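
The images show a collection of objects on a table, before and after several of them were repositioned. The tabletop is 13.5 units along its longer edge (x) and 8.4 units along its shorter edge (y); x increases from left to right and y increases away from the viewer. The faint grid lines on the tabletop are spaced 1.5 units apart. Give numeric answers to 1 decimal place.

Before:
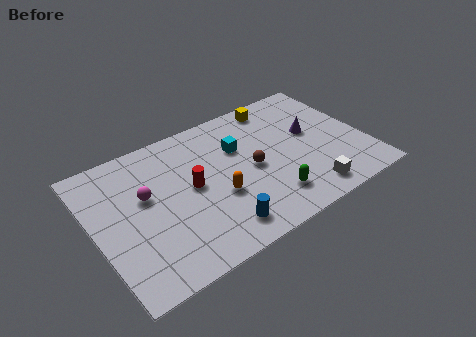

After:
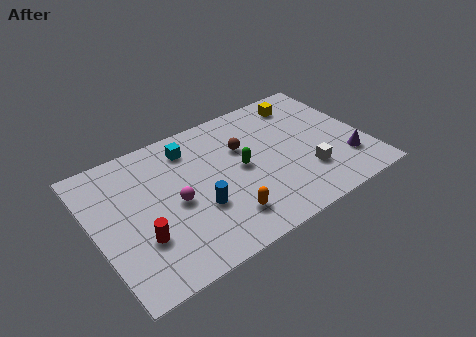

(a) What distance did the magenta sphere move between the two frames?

1.7

The magenta sphere moved from about (2.6, 5.0) to (3.9, 3.9), a distance of √(1.3² + 1.1²) ≈ 1.7.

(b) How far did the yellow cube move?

1.4

The yellow cube moved from about (9.7, 7.4) to (11.0, 7.0), a distance of √(1.3² + 0.4²) ≈ 1.4.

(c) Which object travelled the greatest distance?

the red cylinder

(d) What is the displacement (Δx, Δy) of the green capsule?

(-1.0, 2.5)

The green capsule started near (8.3, 1.8) and ended near (7.3, 4.3).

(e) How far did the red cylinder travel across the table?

3.3

The red cylinder was near (4.8, 4.4) before and (2.0, 2.7) after, so it travelled √(2.8² + 1.7²) ≈ 3.3 units.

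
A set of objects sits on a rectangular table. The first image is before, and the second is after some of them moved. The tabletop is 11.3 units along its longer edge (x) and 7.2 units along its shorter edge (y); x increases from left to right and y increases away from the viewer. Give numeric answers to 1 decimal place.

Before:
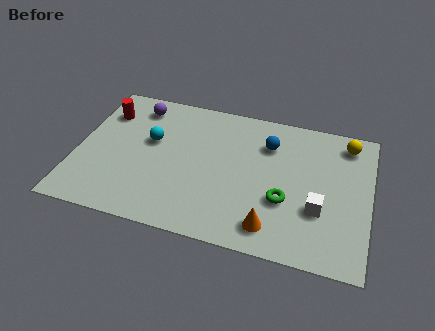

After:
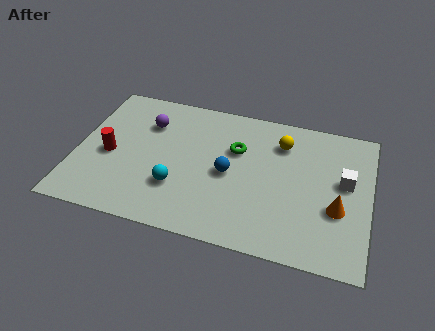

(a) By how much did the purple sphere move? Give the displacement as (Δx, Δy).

(0.5, -0.8)

The purple sphere was at about (2.1, 6.0) and moved to about (2.6, 5.2).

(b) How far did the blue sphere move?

2.4

The blue sphere moved from about (7.3, 5.3) to (5.9, 3.4), a distance of √(1.4² + 1.9²) ≈ 2.4.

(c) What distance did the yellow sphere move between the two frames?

2.6

The yellow sphere was near (10.3, 6.1) before and (7.8, 5.5) after, so it travelled √(2.5² + 0.6²) ≈ 2.6 units.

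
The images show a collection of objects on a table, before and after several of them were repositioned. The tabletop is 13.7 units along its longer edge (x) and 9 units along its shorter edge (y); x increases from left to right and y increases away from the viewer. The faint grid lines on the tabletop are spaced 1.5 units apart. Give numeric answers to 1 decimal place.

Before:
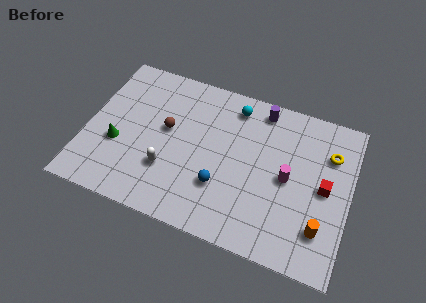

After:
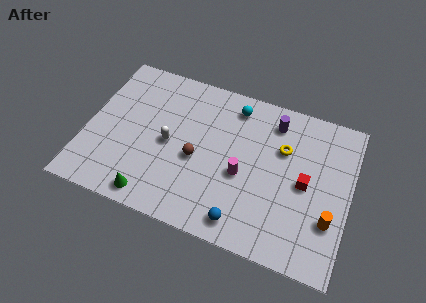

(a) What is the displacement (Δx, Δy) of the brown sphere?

(1.7, -1.2)

The brown sphere started near (4.1, 5.1) and ended near (5.8, 3.9).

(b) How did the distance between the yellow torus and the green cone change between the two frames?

-3.2

The distance was about 11.2 in the first image and 8.0 in the second, so they moved 3.2 units closer together.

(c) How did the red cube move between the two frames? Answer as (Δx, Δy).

(-1.0, -0.1)

From the two frames, the red cube sits at roughly (12.4, 4.5) before and (11.4, 4.4) after.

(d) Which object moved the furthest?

the green cone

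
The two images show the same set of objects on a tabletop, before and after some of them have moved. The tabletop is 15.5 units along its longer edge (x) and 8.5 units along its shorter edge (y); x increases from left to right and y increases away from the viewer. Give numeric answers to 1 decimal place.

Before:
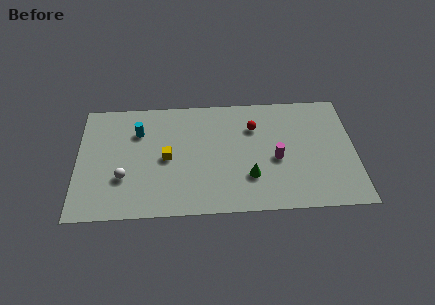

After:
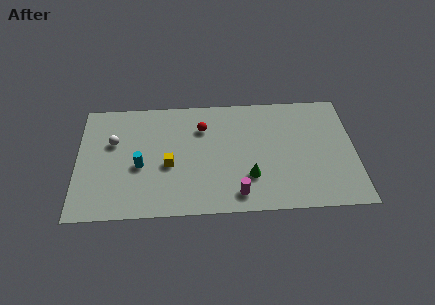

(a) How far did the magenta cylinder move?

3.3

The magenta cylinder moved from about (11.1, 3.7) to (8.9, 1.3), a distance of √(2.2² + 2.4²) ≈ 3.3.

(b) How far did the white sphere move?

2.7

The white sphere moved from about (2.6, 2.8) to (2.0, 5.4), a distance of √(0.6² + 2.6²) ≈ 2.7.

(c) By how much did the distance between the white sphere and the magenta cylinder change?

-0.5

Before: roughly 8.5 units apart; after: 8.0. That's 0.5 units closer together.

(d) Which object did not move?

the green cone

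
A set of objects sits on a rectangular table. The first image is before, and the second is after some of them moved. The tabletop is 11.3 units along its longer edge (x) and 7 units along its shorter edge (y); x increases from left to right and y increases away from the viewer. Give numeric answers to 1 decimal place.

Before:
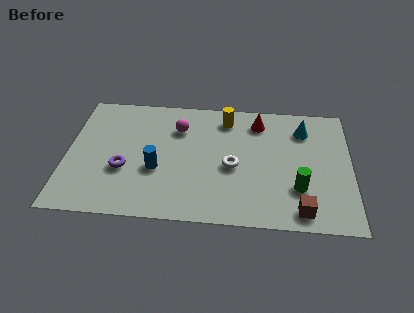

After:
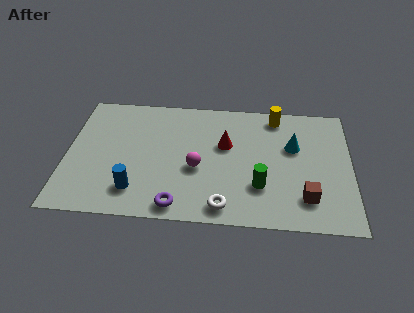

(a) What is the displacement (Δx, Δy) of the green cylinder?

(-1.5, 0.0)

From the two frames, the green cylinder sits at roughly (9.2, 2.1) before and (7.7, 2.1) after.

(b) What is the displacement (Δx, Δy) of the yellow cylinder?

(2.0, 0.3)

The yellow cylinder started near (6.3, 5.8) and ended near (8.3, 6.1).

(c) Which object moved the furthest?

the purple torus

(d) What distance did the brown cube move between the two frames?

0.7

The brown cube was near (9.3, 0.9) before and (9.5, 1.6) after, so it travelled √(0.2² + 0.7²) ≈ 0.7 units.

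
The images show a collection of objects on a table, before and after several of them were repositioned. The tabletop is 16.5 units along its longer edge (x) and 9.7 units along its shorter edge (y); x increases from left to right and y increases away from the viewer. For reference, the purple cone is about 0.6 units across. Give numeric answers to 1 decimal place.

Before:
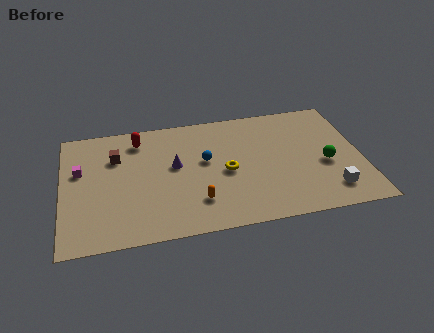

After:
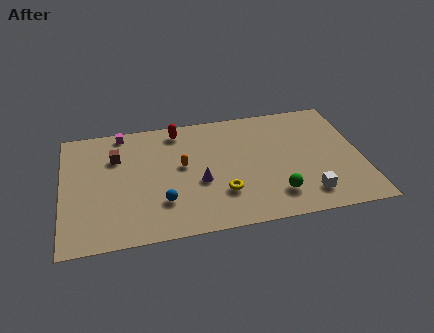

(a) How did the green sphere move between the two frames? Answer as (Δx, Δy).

(-2.9, -2.0)

From the two frames, the green sphere sits at roughly (14.5, 4.1) before and (11.6, 2.1) after.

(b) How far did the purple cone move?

2.1

The purple cone was near (6.2, 5.5) before and (7.5, 3.9) after, so it travelled √(1.3² + 1.6²) ≈ 2.1 units.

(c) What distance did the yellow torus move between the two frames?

1.7

The yellow torus moved from about (9.0, 4.5) to (8.7, 2.8), a distance of √(0.3² + 1.7²) ≈ 1.7.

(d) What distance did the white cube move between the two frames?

1.3

From (14.6, 1.9) to (13.3, 1.8), the white cube covered √(1.3² + 0.1²) ≈ 1.3 units.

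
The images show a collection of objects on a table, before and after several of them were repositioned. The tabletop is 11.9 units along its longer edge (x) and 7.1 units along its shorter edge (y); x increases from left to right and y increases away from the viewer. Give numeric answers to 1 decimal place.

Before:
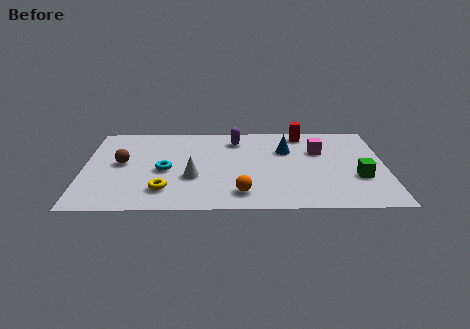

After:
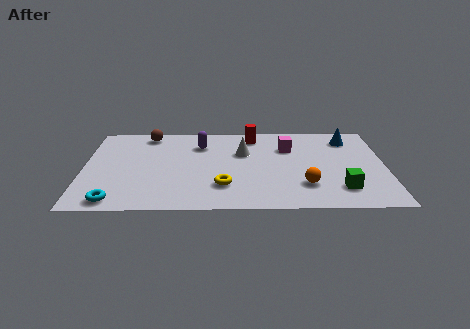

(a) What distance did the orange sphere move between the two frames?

2.6

The orange sphere was near (6.2, 1.3) before and (8.7, 1.9) after, so it travelled √(2.5² + 0.6²) ≈ 2.6 units.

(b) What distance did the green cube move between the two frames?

1.1

The green cube moved from about (10.8, 2.5) to (10.1, 1.6), a distance of √(0.7² + 0.9²) ≈ 1.1.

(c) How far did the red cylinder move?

2.0

The red cylinder was near (8.7, 6.2) before and (6.7, 6.0) after, so it travelled √(2.0² + 0.2²) ≈ 2.0 units.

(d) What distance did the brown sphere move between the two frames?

2.6

From (1.5, 3.8) to (2.5, 6.2), the brown sphere covered √(1.0² + 2.4²) ≈ 2.6 units.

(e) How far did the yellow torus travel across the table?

2.3

The yellow torus moved from about (3.2, 1.6) to (5.5, 1.9), a distance of √(2.3² + 0.3²) ≈ 2.3.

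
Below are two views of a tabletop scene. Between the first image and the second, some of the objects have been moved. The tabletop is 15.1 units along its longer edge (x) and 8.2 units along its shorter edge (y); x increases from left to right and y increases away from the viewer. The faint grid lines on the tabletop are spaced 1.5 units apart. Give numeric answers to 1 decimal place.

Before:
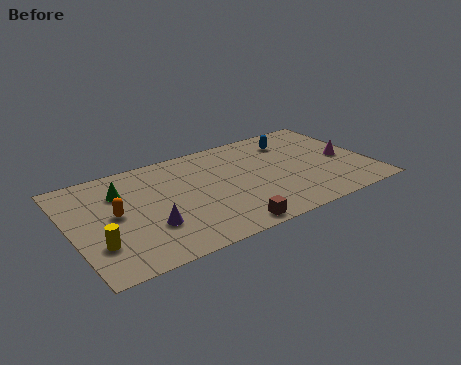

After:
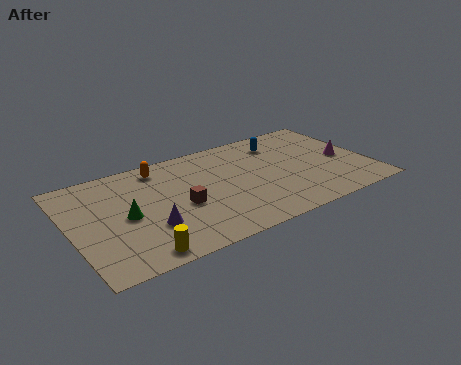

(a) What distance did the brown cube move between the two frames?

3.3

From (7.3, 0.8) to (5.4, 3.5), the brown cube covered √(1.9² + 2.7²) ≈ 3.3 units.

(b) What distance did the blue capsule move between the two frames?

0.6

The blue capsule moved from about (11.6, 6.4) to (11.0, 6.5), a distance of √(0.6² + 0.1²) ≈ 0.6.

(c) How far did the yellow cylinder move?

2.3

The yellow cylinder moved from about (1.1, 2.4) to (2.9, 0.9), a distance of √(1.8² + 1.5²) ≈ 2.3.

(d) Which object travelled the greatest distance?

the orange capsule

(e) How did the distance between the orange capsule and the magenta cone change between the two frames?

-2.1

They were about 11.7 units apart before and 9.6 after — 2.1 units closer together.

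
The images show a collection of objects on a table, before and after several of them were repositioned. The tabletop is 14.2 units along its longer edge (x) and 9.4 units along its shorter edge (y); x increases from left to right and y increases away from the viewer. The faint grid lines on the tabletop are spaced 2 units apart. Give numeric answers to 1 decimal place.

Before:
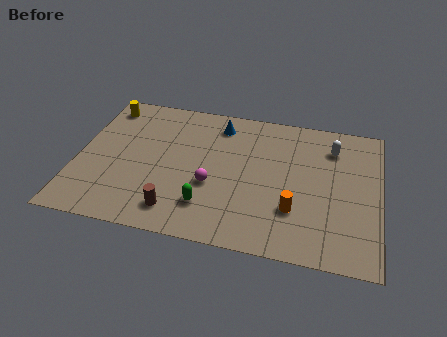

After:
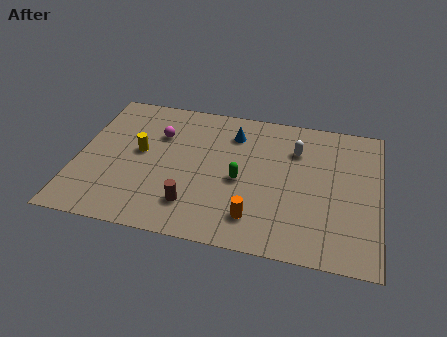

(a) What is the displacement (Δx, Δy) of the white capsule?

(-1.7, -0.5)

From the two frames, the white capsule sits at roughly (11.9, 7.3) before and (10.2, 6.8) after.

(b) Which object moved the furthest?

the magenta sphere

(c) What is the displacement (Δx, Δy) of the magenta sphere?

(-2.7, 2.9)

From the two frames, the magenta sphere sits at roughly (6.4, 3.6) before and (3.7, 6.5) after.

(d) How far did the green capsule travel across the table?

2.4

The green capsule moved from about (6.3, 2.2) to (7.7, 4.2), a distance of √(1.4² + 2.0²) ≈ 2.4.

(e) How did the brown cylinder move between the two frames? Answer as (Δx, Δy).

(0.7, 0.5)

The brown cylinder started near (4.9, 1.6) and ended near (5.6, 2.1).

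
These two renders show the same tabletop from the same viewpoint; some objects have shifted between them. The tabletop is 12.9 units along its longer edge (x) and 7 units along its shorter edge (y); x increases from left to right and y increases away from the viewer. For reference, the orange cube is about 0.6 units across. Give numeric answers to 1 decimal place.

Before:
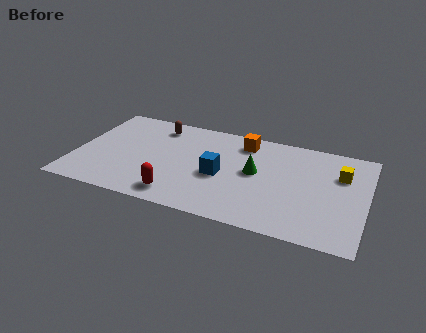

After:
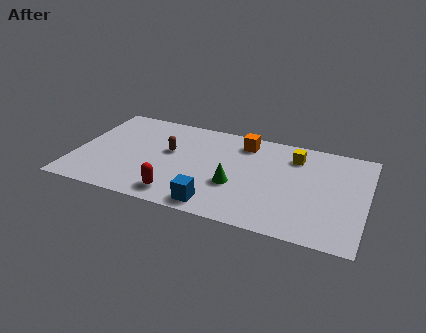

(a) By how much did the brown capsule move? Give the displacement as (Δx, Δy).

(0.7, -1.7)

From the two frames, the brown capsule sits at roughly (3.4, 5.8) before and (4.1, 4.1) after.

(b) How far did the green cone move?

1.4

From (8.0, 3.8) to (7.2, 2.6), the green cone covered √(0.8² + 1.2²) ≈ 1.4 units.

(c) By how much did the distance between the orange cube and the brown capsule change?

-0.3

Before: roughly 3.9 units apart; after: 3.6. That's 0.3 units closer together.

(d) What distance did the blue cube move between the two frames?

2.2

The blue cube moved from about (6.5, 3.1) to (6.5, 0.9), a distance of √(0.0² + 2.2²) ≈ 2.2.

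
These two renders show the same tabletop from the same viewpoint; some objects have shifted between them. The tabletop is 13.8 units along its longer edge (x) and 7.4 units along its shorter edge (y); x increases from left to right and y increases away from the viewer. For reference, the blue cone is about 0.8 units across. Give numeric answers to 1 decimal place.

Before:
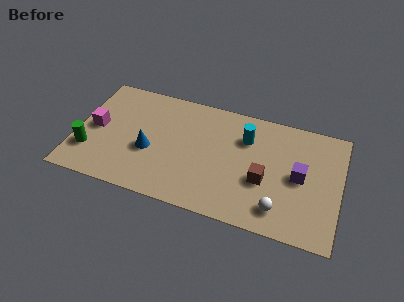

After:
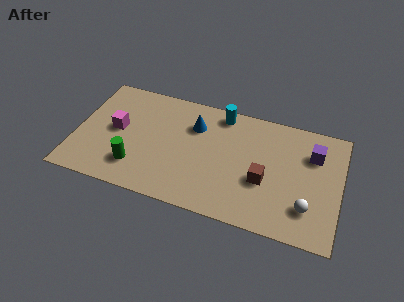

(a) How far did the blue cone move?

3.2

The blue cone moved from about (3.9, 3.0) to (6.1, 5.3), a distance of √(2.2² + 2.3²) ≈ 3.2.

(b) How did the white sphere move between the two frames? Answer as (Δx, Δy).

(1.4, 0.5)

The white sphere was at about (10.8, 1.4) and moved to about (12.2, 1.9).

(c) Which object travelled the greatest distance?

the blue cone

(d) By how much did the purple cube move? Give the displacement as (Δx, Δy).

(0.6, 1.6)

The purple cube was at about (11.7, 3.7) and moved to about (12.3, 5.3).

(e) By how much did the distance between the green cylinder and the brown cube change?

-2.4

The distance was about 9.1 in the first image and 6.7 in the second, so they moved 2.4 units closer together.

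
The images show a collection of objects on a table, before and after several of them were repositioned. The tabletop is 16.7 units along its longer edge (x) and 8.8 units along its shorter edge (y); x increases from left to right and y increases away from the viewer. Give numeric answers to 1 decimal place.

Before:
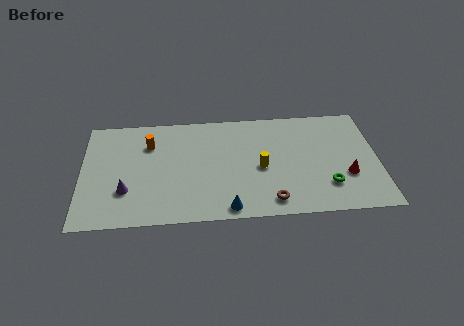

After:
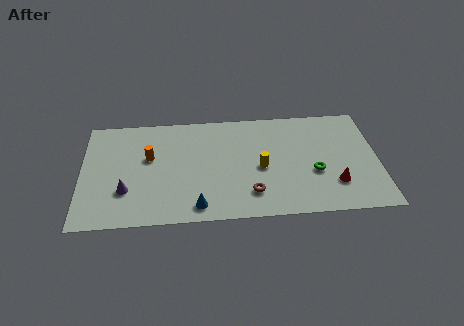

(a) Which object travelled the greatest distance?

the blue cone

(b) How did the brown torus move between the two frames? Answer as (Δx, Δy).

(-1.1, 0.7)

The brown torus was at about (10.6, 1.3) and moved to about (9.5, 2.0).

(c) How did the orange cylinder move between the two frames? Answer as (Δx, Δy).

(0.0, -1.1)

From the two frames, the orange cylinder sits at roughly (3.8, 6.4) before and (3.8, 5.3) after.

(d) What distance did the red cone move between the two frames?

0.9

The red cone moved from about (14.9, 3.0) to (14.2, 2.4), a distance of √(0.7² + 0.6²) ≈ 0.9.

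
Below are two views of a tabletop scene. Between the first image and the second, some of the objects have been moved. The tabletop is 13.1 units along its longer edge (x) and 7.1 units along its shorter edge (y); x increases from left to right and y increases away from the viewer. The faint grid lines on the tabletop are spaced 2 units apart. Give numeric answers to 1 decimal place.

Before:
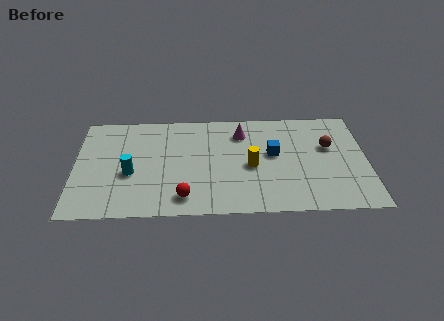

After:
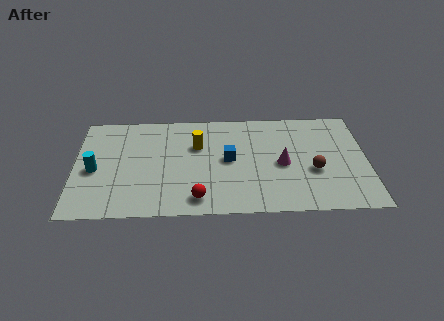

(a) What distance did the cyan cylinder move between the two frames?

1.6

The cyan cylinder was near (2.5, 2.9) before and (0.9, 3.2) after, so it travelled √(1.6² + 0.3²) ≈ 1.6 units.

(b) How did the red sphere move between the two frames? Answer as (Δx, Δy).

(0.6, -0.1)

The red sphere started near (4.9, 1.2) and ended near (5.5, 1.1).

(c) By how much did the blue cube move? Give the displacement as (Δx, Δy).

(-2.0, -0.3)

From the two frames, the blue cube sits at roughly (8.9, 4.0) before and (6.9, 3.7) after.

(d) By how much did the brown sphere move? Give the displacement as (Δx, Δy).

(-0.7, -1.6)

The brown sphere started near (11.4, 4.4) and ended near (10.7, 2.8).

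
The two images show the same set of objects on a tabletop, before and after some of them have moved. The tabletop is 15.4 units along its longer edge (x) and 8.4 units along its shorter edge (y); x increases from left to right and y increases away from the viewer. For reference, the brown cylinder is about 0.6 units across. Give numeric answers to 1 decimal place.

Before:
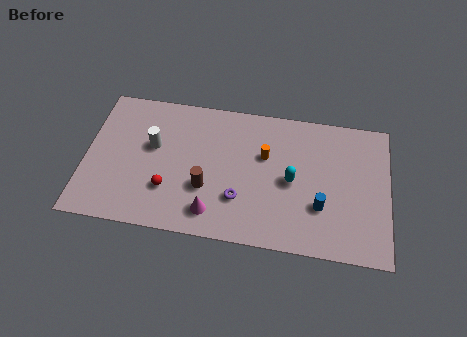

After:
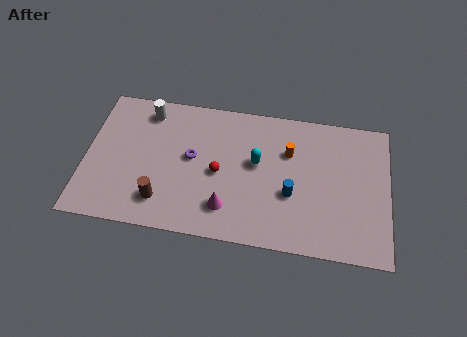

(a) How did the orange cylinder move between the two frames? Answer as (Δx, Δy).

(1.2, 0.4)

From the two frames, the orange cylinder sits at roughly (9.1, 5.3) before and (10.3, 5.7) after.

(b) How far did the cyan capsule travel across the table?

2.0

The cyan capsule moved from about (10.5, 4.0) to (8.7, 4.8), a distance of √(1.8² + 0.8²) ≈ 2.0.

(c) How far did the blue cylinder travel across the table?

1.6

The blue cylinder was near (12.0, 2.7) before and (10.5, 3.2) after, so it travelled √(1.5² + 0.5²) ≈ 1.6 units.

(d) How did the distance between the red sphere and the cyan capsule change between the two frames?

-4.3

They were about 6.4 units apart before and 2.1 after — 4.3 units closer together.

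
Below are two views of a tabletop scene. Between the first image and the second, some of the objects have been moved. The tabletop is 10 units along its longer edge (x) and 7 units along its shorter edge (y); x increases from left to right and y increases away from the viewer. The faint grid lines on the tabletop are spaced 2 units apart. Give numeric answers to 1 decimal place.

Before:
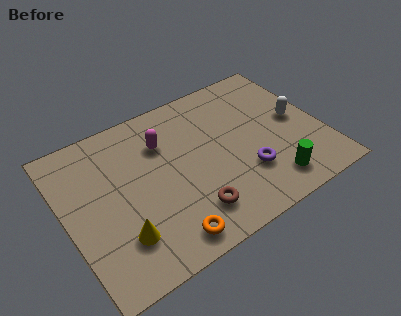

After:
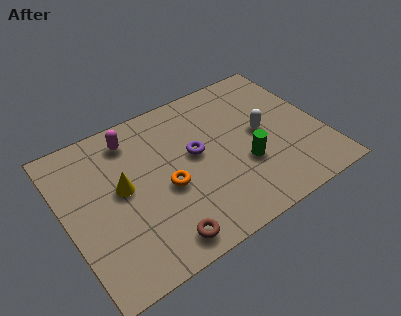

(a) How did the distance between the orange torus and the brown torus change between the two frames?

+0.9

The distance was about 1.3 in the first image and 2.2 in the second, so they moved 0.9 units further apart.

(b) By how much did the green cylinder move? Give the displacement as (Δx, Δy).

(-0.8, 1.3)

The green cylinder was at about (7.6, 1.2) and moved to about (6.8, 2.5).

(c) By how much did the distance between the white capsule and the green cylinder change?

-1.4

They were about 2.8 units apart before and 1.4 after — 1.4 units closer together.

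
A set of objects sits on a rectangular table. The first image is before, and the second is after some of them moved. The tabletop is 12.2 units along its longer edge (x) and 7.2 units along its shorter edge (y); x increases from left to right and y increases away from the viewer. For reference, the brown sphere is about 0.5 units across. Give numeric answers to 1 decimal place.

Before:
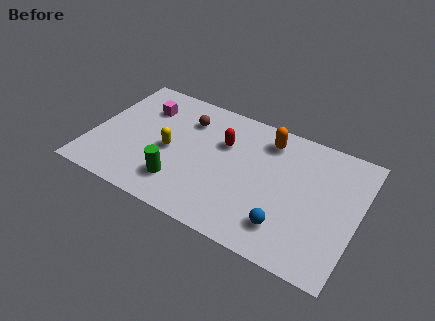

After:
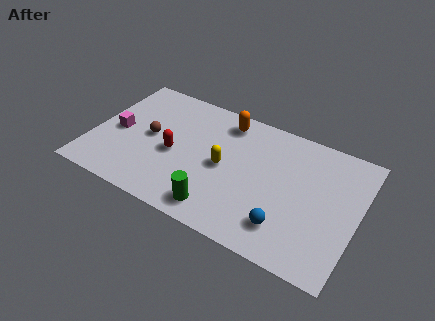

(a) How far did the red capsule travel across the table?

2.6

From (5.9, 4.8) to (3.8, 3.2), the red capsule covered √(2.1² + 1.6²) ≈ 2.6 units.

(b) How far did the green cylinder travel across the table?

2.0

From (4.3, 1.7) to (6.2, 1.1), the green cylinder covered √(1.9² + 0.6²) ≈ 2.0 units.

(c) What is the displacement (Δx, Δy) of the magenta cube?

(-1.0, -1.9)

The magenta cube started near (2.1, 5.3) and ended near (1.1, 3.4).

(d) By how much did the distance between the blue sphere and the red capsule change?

+1.0

They were about 4.6 units apart before and 5.6 after — 1.0 units further apart.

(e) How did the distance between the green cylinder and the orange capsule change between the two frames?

-0.5

They were about 5.5 units apart before and 5.0 after — 0.5 units closer together.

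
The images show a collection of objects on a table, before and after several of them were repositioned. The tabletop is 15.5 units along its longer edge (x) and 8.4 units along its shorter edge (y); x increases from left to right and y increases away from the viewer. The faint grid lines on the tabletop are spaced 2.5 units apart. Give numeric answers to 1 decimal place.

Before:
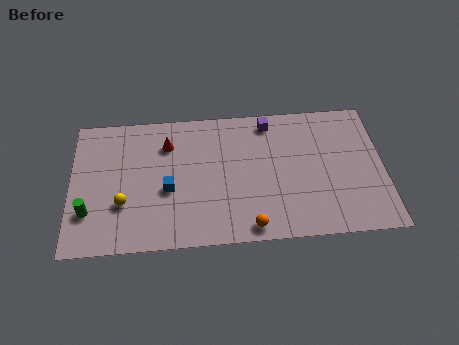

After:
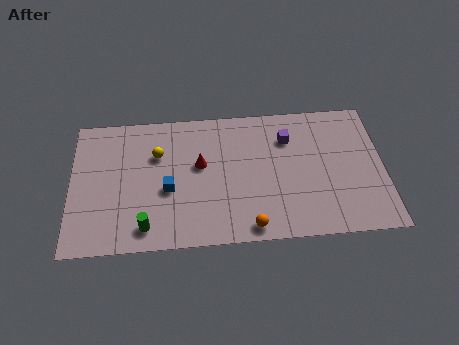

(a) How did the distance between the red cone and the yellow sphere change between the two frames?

-1.9

They were about 4.1 units apart before and 2.2 after — 1.9 units closer together.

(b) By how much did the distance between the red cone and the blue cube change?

-0.7

They were about 2.8 units apart before and 2.1 after — 0.7 units closer together.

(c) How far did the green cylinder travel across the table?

3.0

The green cylinder moved from about (0.9, 2.4) to (3.7, 1.3), a distance of √(2.8² + 1.1²) ≈ 3.0.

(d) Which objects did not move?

the blue cube and the orange sphere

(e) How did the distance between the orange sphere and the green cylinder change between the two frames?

-2.9

Before: roughly 8.0 units apart; after: 5.1. That's 2.9 units closer together.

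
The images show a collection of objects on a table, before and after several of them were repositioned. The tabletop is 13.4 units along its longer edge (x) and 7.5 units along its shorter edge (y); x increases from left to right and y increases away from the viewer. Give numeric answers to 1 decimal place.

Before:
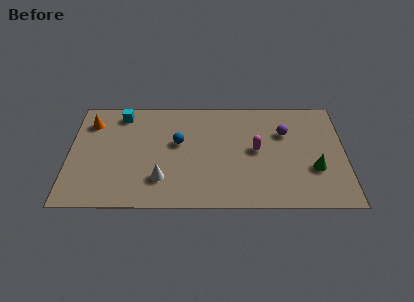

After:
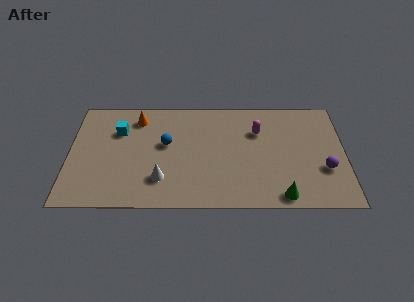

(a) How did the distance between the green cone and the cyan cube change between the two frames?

-1.1

Before: roughly 10.1 units apart; after: 9.0. That's 1.1 units closer together.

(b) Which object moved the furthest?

the purple sphere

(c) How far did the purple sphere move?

3.1

From (10.5, 5.1) to (12.4, 2.6), the purple sphere covered √(1.9² + 2.5²) ≈ 3.1 units.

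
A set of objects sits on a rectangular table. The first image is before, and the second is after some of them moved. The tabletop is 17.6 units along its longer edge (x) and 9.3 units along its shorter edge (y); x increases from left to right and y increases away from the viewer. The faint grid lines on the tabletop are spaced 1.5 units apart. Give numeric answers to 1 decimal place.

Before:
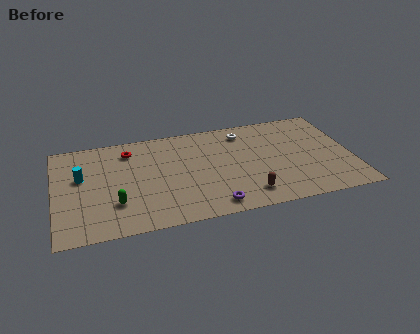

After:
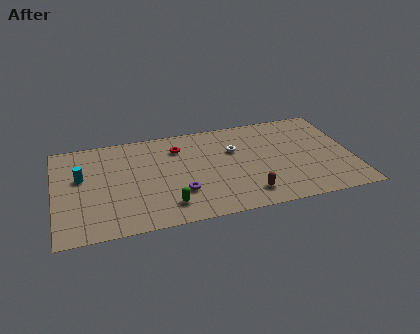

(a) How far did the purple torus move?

2.4

From (9.1, 1.2) to (7.3, 2.8), the purple torus covered √(1.8² + 1.6²) ≈ 2.4 units.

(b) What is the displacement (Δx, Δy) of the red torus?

(2.9, -0.4)

From the two frames, the red torus sits at roughly (4.5, 7.5) before and (7.4, 7.1) after.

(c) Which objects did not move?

the cyan cylinder and the brown capsule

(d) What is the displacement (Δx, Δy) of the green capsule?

(3.0, -0.9)

The green capsule started near (3.5, 2.7) and ended near (6.5, 1.8).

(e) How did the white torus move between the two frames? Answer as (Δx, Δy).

(-0.7, -1.6)

The white torus started near (11.4, 7.7) and ended near (10.7, 6.1).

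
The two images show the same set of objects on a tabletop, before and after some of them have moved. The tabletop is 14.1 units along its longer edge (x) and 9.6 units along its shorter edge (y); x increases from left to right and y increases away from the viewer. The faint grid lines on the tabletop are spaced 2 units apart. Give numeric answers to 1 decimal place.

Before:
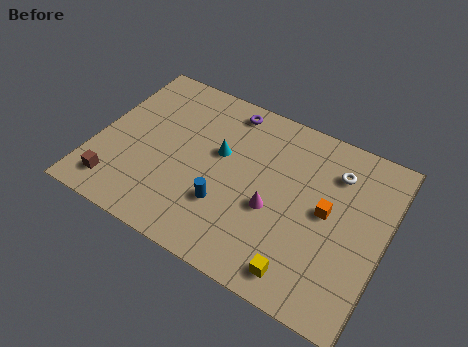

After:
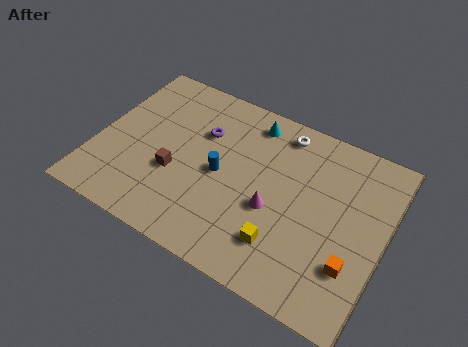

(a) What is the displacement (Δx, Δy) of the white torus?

(-2.8, 1.0)

From the two frames, the white torus sits at roughly (11.4, 7.3) before and (8.6, 8.3) after.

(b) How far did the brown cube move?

3.3

From (1.4, 1.6) to (4.0, 3.6), the brown cube covered √(2.6² + 2.0²) ≈ 3.3 units.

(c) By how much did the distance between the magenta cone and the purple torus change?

-0.7

Before: roughly 5.4 units apart; after: 4.7. That's 0.7 units closer together.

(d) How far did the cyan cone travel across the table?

2.8

The cyan cone moved from about (5.9, 5.7) to (7.1, 8.2), a distance of √(1.2² + 2.5²) ≈ 2.8.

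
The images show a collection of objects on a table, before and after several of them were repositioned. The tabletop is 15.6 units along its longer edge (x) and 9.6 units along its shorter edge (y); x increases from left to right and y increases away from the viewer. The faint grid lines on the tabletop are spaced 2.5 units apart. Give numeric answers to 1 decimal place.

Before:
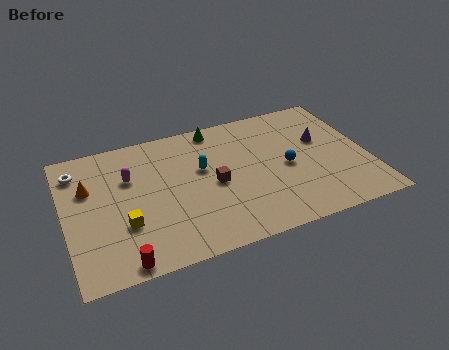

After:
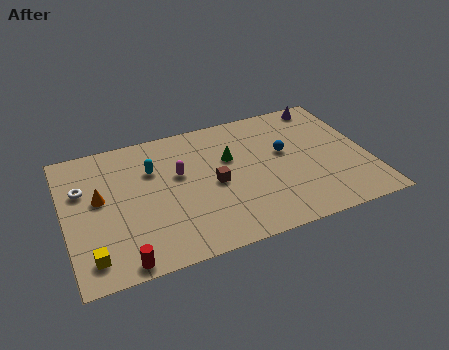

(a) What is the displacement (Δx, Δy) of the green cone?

(0.5, -2.5)

The green cone started near (8.1, 8.6) and ended near (8.6, 6.1).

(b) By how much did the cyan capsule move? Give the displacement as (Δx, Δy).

(-2.5, 0.8)

From the two frames, the cyan capsule sits at roughly (7.1, 5.8) before and (4.6, 6.6) after.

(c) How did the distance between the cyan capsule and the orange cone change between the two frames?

-2.8

Before: roughly 5.8 units apart; after: 3.0. That's 2.8 units closer together.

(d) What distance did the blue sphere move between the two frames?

1.1

The blue sphere was near (11.4, 4.5) before and (11.4, 5.6) after, so it travelled √(0.0² + 1.1²) ≈ 1.1 units.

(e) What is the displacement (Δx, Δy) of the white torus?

(0.2, -1.4)

The white torus started near (0.8, 7.7) and ended near (1.0, 6.3).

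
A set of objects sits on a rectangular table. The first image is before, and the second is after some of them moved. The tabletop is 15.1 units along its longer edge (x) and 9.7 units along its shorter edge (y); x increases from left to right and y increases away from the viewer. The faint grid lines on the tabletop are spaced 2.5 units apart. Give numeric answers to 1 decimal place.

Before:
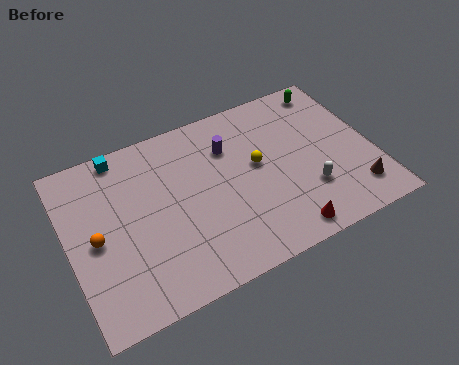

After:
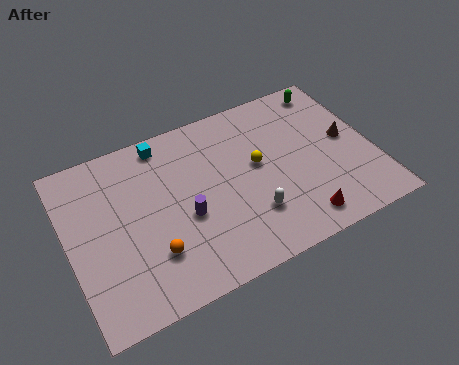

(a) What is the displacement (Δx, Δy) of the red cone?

(0.8, 0.3)

The red cone was at about (10.1, 1.1) and moved to about (10.9, 1.4).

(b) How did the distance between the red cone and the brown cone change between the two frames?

+1.0

They were about 3.8 units apart before and 4.8 after — 1.0 units further apart.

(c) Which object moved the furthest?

the purple cylinder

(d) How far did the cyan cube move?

2.1

The cyan cube was near (3.0, 8.8) before and (5.1, 8.6) after, so it travelled √(2.1² + 0.2²) ≈ 2.1 units.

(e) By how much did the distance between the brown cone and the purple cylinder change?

+0.8

Before: roughly 7.6 units apart; after: 8.4. That's 0.8 units further apart.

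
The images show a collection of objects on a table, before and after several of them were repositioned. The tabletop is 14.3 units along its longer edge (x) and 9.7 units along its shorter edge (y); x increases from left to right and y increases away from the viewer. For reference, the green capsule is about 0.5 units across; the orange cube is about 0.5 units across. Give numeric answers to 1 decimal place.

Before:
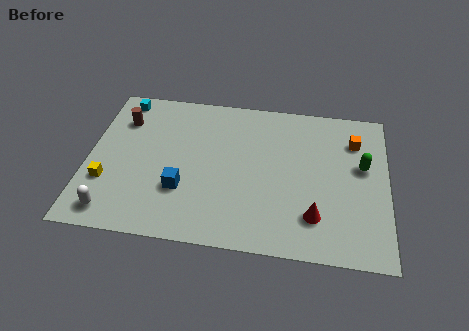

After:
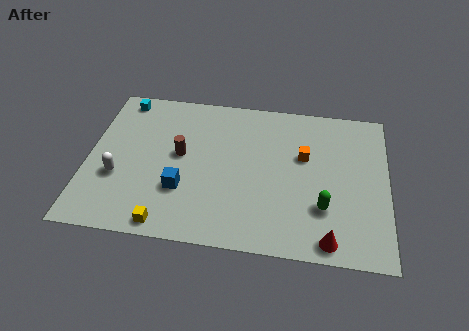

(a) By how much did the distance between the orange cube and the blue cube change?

-2.7

The distance was about 9.1 in the first image and 6.4 in the second, so they moved 2.7 units closer together.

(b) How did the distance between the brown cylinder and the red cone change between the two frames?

-2.2

Before: roughly 10.6 units apart; after: 8.4. That's 2.2 units closer together.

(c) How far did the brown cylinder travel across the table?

3.5

The brown cylinder was near (1.5, 7.2) before and (4.4, 5.3) after, so it travelled √(2.9² + 1.9²) ≈ 3.5 units.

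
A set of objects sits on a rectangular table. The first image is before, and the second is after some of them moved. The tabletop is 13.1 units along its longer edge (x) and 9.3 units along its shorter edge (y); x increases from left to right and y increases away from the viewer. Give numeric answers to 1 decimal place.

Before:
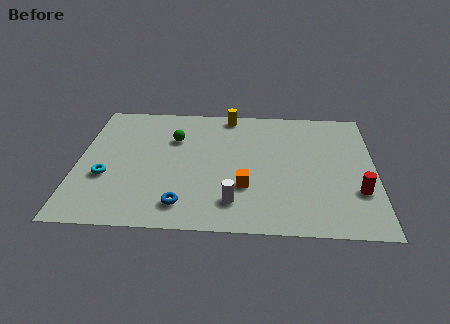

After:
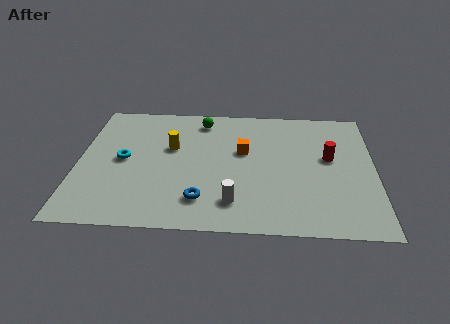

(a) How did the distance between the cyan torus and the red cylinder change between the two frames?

-1.9

The distance was about 11.0 in the first image and 9.1 in the second, so they moved 1.9 units closer together.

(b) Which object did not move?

the white cylinder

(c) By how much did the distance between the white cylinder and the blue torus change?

-0.8

Before: roughly 2.2 units apart; after: 1.4. That's 0.8 units closer together.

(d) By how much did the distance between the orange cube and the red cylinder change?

-1.1

Before: roughly 4.9 units apart; after: 3.8. That's 1.1 units closer together.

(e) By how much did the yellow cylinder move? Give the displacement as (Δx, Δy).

(-2.5, -2.7)

The yellow cylinder started near (6.6, 8.4) and ended near (4.1, 5.7).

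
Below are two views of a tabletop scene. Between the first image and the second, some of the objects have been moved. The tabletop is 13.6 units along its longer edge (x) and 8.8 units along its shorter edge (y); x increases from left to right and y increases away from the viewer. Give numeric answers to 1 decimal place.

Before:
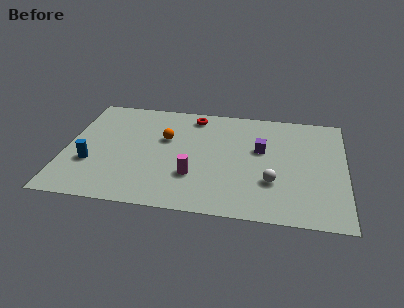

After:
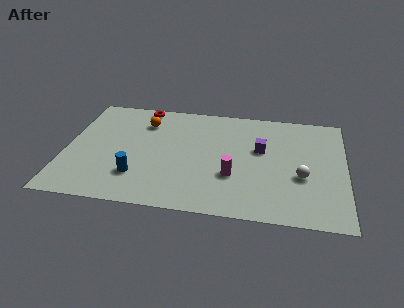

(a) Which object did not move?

the purple cube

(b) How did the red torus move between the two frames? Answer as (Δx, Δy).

(-2.6, 0.4)

The red torus was at about (6.1, 7.6) and moved to about (3.5, 8.0).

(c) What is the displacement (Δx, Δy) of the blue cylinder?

(2.3, -0.7)

The blue cylinder was at about (1.3, 3.0) and moved to about (3.6, 2.3).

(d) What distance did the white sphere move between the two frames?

1.5

From (10.1, 2.8) to (11.5, 3.4), the white sphere covered √(1.4² + 0.6²) ≈ 1.5 units.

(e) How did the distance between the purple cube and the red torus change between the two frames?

+2.5

The distance was about 4.1 in the first image and 6.6 in the second, so they moved 2.5 units further apart.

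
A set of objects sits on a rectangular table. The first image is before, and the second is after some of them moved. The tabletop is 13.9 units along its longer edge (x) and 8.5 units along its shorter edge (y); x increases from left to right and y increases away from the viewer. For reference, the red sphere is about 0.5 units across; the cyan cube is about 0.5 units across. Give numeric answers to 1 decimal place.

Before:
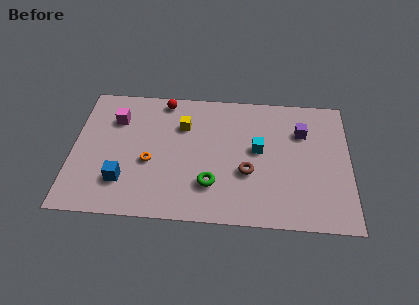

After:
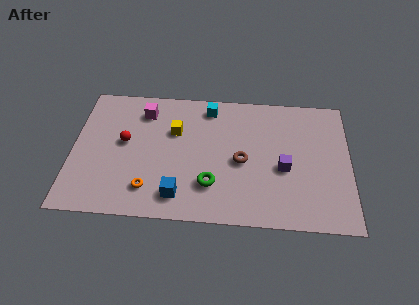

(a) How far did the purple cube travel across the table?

2.6

The purple cube moved from about (11.5, 6.0) to (10.6, 3.6), a distance of √(0.9² + 2.4²) ≈ 2.6.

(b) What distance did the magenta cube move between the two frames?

1.5

The magenta cube moved from about (2.1, 6.2) to (3.5, 6.8), a distance of √(1.4² + 0.6²) ≈ 1.5.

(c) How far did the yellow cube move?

0.6

The yellow cube was near (5.5, 6.0) before and (5.1, 5.6) after, so it travelled √(0.4² + 0.4²) ≈ 0.6 units.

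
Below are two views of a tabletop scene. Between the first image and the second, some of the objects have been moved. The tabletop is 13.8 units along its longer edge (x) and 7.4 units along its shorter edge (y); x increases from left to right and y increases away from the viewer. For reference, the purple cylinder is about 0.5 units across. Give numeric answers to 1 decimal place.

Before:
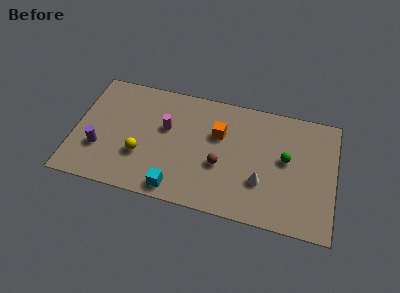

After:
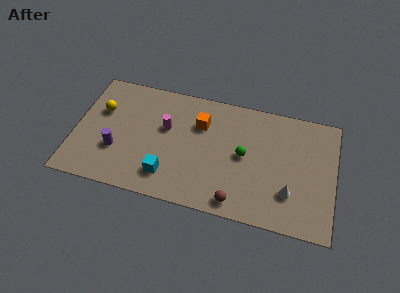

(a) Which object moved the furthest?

the yellow sphere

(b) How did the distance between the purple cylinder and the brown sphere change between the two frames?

+0.3

Before: roughly 6.4 units apart; after: 6.7. That's 0.3 units further apart.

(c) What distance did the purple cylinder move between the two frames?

0.9

The purple cylinder moved from about (1.4, 2.4) to (2.3, 2.5), a distance of √(0.9² + 0.1²) ≈ 0.9.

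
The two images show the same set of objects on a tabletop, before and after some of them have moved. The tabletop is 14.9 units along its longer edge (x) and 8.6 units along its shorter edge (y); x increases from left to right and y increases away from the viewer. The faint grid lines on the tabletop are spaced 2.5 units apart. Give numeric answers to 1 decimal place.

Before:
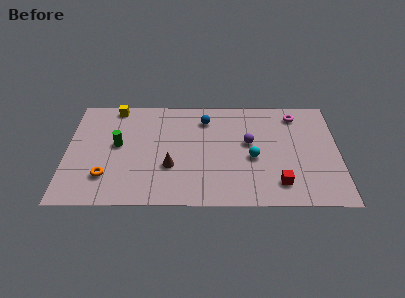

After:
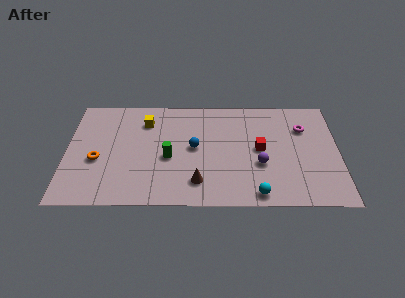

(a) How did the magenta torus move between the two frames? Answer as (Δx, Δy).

(0.4, -1.1)

The magenta torus started near (12.6, 7.2) and ended near (13.0, 6.1).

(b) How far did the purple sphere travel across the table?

1.8

From (10.0, 4.9) to (10.6, 3.2), the purple sphere covered √(0.6² + 1.7²) ≈ 1.8 units.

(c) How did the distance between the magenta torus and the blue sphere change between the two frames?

+1.2

Before: roughly 5.0 units apart; after: 6.2. That's 1.2 units further apart.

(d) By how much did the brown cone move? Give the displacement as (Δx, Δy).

(1.5, -1.2)

The brown cone was at about (5.7, 3.0) and moved to about (7.2, 1.8).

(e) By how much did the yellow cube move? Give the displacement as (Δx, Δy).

(1.7, -1.2)

The yellow cube was at about (2.6, 7.8) and moved to about (4.3, 6.6).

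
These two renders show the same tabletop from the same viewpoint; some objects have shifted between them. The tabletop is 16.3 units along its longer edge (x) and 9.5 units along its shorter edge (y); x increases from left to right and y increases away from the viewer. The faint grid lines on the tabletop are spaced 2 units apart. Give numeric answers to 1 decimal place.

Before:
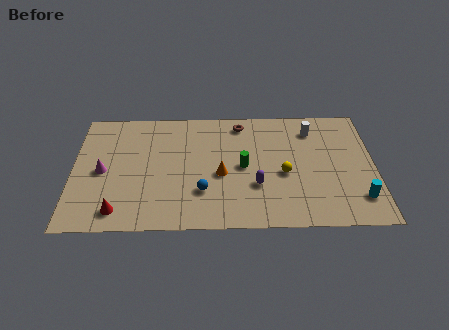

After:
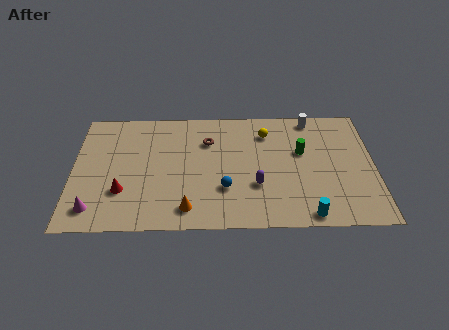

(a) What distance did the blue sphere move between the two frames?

1.2

From (7.0, 2.8) to (8.2, 3.0), the blue sphere covered √(1.2² + 0.2²) ≈ 1.2 units.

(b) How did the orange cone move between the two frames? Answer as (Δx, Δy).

(-1.8, -2.6)

From the two frames, the orange cone sits at roughly (8.0, 4.1) before and (6.2, 1.5) after.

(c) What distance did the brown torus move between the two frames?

2.3

From (9.1, 8.2) to (7.3, 6.8), the brown torus covered √(1.8² + 1.4²) ≈ 2.3 units.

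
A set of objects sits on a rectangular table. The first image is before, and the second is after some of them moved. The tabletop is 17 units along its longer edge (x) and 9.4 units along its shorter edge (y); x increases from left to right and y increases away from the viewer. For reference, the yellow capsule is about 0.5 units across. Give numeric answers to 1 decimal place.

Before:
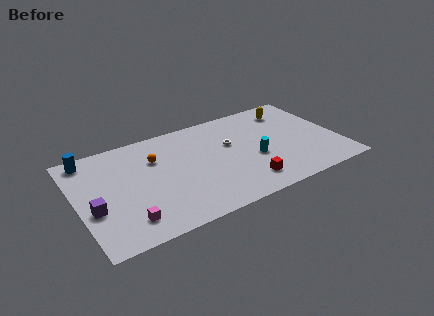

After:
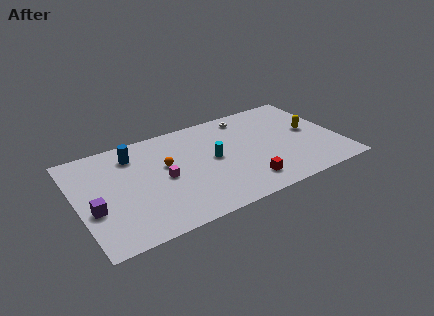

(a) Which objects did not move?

the red cube and the purple cube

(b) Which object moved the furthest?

the magenta cube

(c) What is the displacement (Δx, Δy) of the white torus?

(1.4, 2.3)

From the two frames, the white torus sits at roughly (10.1, 5.8) before and (11.5, 8.1) after.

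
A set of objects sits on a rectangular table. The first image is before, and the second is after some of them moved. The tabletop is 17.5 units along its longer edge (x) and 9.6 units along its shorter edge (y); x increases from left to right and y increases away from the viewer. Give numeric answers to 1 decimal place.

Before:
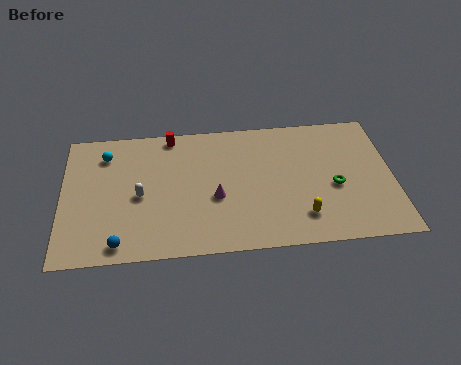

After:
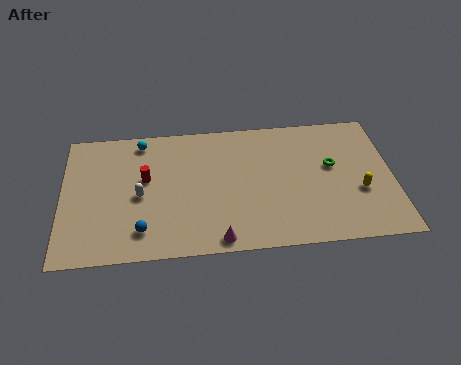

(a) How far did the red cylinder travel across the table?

3.4

The red cylinder moved from about (5.8, 8.7) to (4.4, 5.6), a distance of √(1.4² + 3.1²) ≈ 3.4.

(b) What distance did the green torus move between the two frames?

1.5

From (14.4, 4.1) to (14.3, 5.6), the green torus covered √(0.1² + 1.5²) ≈ 1.5 units.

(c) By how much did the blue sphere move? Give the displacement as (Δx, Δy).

(1.2, 0.8)

The blue sphere started near (3.0, 1.1) and ended near (4.2, 1.9).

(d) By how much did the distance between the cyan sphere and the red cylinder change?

-0.9

Before: roughly 3.7 units apart; after: 2.8. That's 0.9 units closer together.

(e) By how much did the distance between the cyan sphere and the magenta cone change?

+1.6

The distance was about 6.9 in the first image and 8.5 in the second, so they moved 1.6 units further apart.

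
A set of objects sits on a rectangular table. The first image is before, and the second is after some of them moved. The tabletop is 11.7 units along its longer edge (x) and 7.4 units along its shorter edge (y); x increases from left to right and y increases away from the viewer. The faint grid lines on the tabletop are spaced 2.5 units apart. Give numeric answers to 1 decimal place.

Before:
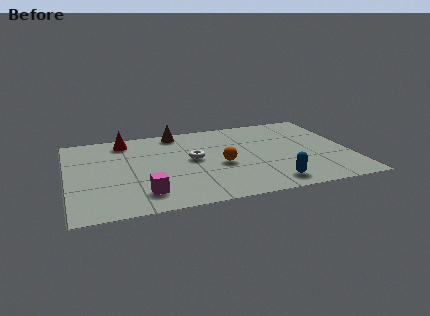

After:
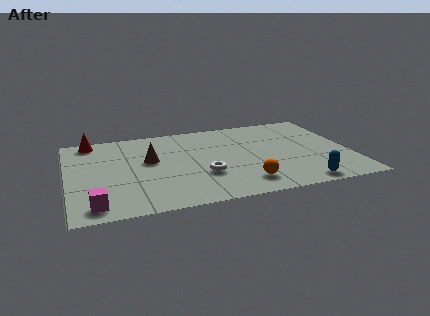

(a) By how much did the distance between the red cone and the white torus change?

+2.5

They were about 3.5 units apart before and 6.0 after — 2.5 units further apart.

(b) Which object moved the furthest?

the brown cone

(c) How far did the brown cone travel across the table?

2.6

From (4.7, 6.6) to (3.4, 4.3), the brown cone covered √(1.3² + 2.3²) ≈ 2.6 units.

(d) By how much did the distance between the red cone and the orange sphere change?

+3.0

They were about 4.9 units apart before and 7.9 after — 3.0 units further apart.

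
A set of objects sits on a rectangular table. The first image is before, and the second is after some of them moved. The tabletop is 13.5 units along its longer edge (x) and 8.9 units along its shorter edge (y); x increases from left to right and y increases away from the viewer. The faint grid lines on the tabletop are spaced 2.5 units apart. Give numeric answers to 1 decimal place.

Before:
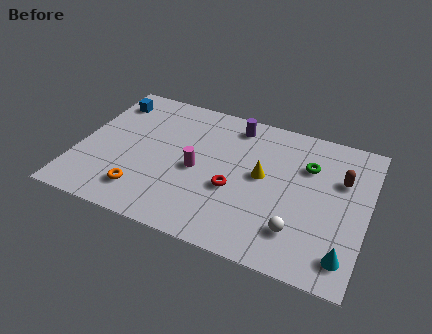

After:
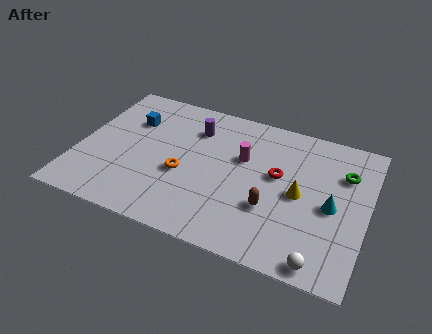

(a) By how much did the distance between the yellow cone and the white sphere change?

+0.4

They were about 3.3 units apart before and 3.7 after — 0.4 units further apart.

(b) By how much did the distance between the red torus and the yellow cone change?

-0.4

They were about 1.8 units apart before and 1.4 after — 0.4 units closer together.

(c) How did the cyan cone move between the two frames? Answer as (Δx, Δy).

(-0.8, 2.6)

The cyan cone was at about (12.7, 1.5) and moved to about (11.9, 4.1).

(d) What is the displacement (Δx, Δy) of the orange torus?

(1.7, 1.8)

The orange torus started near (3.3, 1.8) and ended near (5.0, 3.6).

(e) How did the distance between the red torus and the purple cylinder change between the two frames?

+0.3

Before: roughly 4.1 units apart; after: 4.4. That's 0.3 units further apart.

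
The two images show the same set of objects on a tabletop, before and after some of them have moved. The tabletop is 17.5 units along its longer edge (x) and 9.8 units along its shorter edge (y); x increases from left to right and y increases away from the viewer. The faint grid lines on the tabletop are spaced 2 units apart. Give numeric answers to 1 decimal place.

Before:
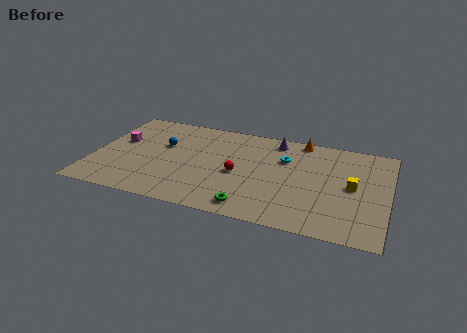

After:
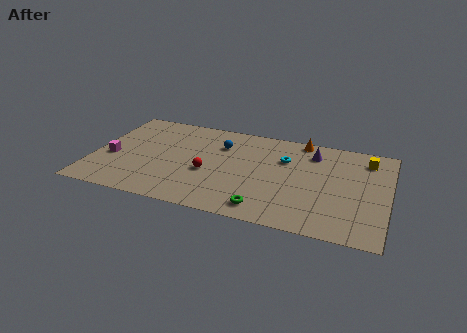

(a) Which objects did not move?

the orange cone and the cyan torus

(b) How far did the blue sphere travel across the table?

3.5

The blue sphere was near (4.0, 6.1) before and (7.4, 7.1) after, so it travelled √(3.4² + 1.0²) ≈ 3.5 units.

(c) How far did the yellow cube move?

3.1

From (15.4, 5.0) to (16.1, 8.0), the yellow cube covered √(0.7² + 3.0²) ≈ 3.1 units.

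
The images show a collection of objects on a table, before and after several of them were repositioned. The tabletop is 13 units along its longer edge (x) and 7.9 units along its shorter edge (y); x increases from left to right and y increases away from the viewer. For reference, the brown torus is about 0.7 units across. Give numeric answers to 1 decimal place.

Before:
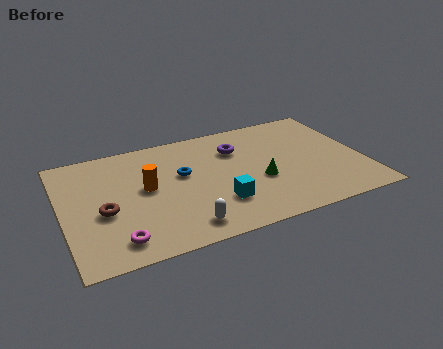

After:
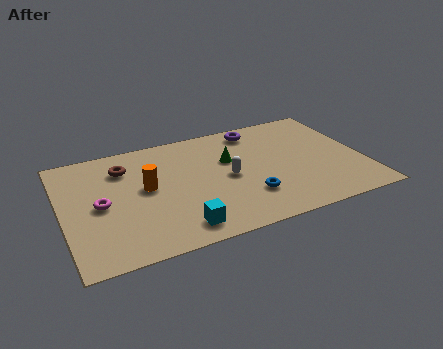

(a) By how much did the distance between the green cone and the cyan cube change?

+2.5

Before: roughly 2.1 units apart; after: 4.6. That's 2.5 units further apart.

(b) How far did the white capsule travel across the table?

3.4

From (4.9, 1.2) to (7.1, 3.8), the white capsule covered √(2.2² + 2.6²) ≈ 3.4 units.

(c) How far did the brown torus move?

2.9

The brown torus was near (1.7, 3.3) before and (2.8, 6.0) after, so it travelled √(1.1² + 2.7²) ≈ 2.9 units.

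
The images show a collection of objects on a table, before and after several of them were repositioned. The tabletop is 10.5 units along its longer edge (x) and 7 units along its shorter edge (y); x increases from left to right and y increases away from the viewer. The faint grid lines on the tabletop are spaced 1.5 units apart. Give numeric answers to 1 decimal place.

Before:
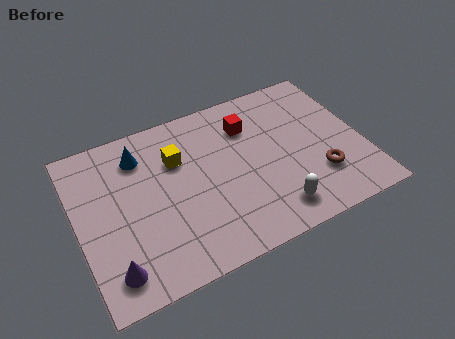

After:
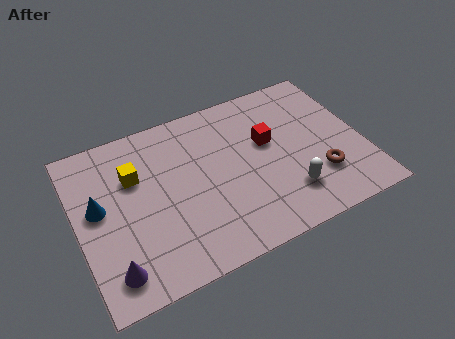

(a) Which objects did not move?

the brown torus and the purple cone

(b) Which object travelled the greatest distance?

the blue cone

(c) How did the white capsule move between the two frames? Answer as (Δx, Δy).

(0.6, 0.5)

From the two frames, the white capsule sits at roughly (6.9, 1.2) before and (7.5, 1.7) after.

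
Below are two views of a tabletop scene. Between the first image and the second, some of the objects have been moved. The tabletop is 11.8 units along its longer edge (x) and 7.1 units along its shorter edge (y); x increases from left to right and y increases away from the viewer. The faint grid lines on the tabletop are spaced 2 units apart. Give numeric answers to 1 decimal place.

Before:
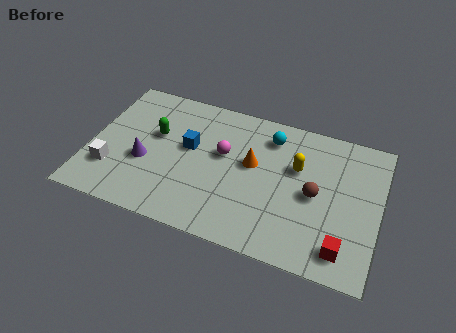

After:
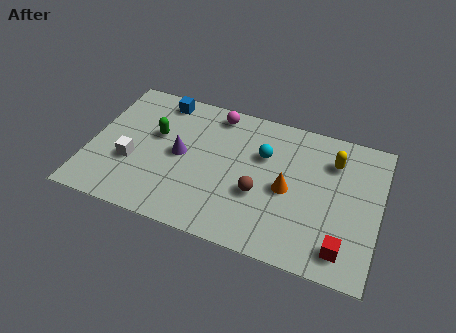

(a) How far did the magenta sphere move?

2.1

From (5.4, 4.2) to (4.9, 6.2), the magenta sphere covered √(0.5² + 2.0²) ≈ 2.1 units.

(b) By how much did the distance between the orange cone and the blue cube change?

+3.6

Before: roughly 2.6 units apart; after: 6.2. That's 3.6 units further apart.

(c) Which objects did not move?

the green capsule and the red cube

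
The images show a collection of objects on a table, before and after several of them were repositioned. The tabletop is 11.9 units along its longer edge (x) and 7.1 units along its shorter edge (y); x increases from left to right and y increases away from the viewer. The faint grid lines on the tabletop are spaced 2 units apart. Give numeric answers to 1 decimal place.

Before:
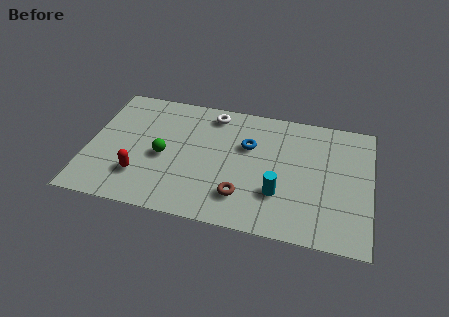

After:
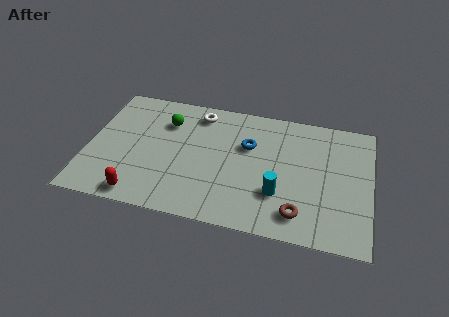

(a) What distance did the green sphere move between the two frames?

2.0

The green sphere was near (3.2, 3.2) before and (3.2, 5.2) after, so it travelled √(0.0² + 2.0²) ≈ 2.0 units.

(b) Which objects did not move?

the blue torus and the cyan cylinder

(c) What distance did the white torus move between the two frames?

0.6

The white torus was near (5.1, 6.1) before and (4.5, 6.0) after, so it travelled √(0.6² + 0.1²) ≈ 0.6 units.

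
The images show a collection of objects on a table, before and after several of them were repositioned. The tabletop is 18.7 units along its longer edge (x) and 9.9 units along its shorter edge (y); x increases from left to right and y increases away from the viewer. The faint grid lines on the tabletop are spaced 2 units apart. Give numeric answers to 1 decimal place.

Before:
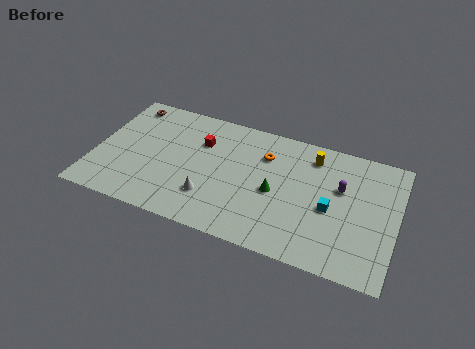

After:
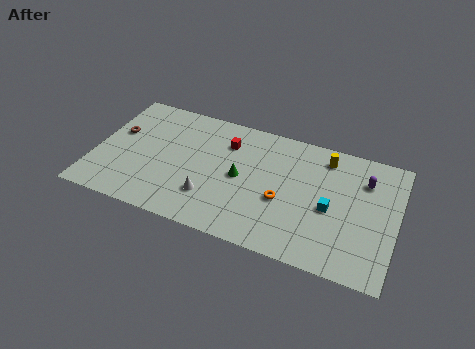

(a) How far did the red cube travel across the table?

1.7

The red cube was near (6.4, 6.9) before and (8.0, 7.4) after, so it travelled √(1.6² + 0.5²) ≈ 1.7 units.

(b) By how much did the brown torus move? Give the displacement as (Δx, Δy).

(-0.3, -2.6)

From the two frames, the brown torus sits at roughly (1.5, 8.6) before and (1.2, 6.0) after.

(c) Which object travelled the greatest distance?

the orange torus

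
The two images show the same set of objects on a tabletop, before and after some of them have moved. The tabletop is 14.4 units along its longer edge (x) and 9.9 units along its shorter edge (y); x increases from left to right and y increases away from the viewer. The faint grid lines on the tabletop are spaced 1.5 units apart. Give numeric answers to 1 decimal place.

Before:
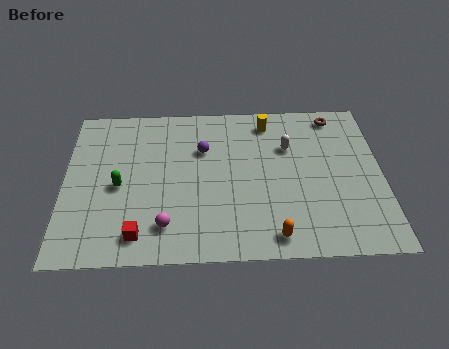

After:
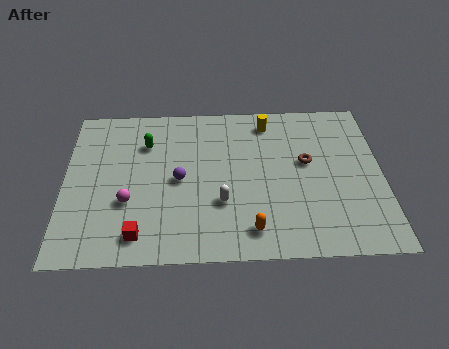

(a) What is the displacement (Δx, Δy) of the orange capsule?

(-1.0, 0.4)

The orange capsule was at about (9.4, 1.2) and moved to about (8.4, 1.6).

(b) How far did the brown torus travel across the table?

3.3

The brown torus moved from about (12.4, 8.7) to (11.0, 5.7), a distance of √(1.4² + 3.0²) ≈ 3.3.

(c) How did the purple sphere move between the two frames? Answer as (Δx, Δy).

(-1.1, -1.9)

From the two frames, the purple sphere sits at roughly (6.3, 6.7) before and (5.2, 4.8) after.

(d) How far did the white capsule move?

4.6

The white capsule moved from about (10.2, 6.7) to (7.1, 3.3), a distance of √(3.1² + 3.4²) ≈ 4.6.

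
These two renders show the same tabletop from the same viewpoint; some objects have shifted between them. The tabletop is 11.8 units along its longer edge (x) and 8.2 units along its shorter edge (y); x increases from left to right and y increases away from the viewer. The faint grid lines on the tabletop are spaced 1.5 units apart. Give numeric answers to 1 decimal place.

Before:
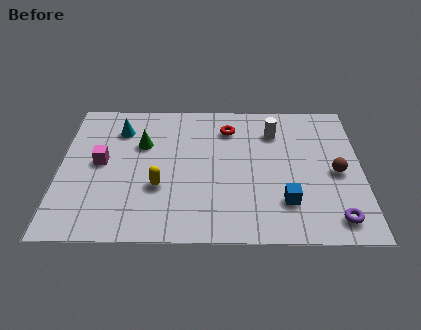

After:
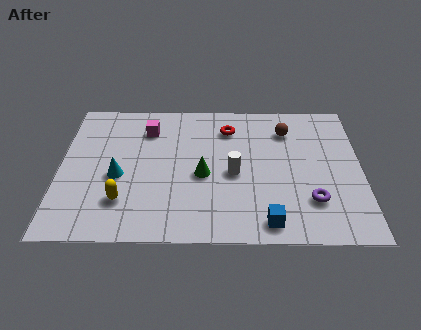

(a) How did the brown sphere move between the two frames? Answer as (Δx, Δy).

(-1.9, 2.5)

The brown sphere started near (10.8, 3.8) and ended near (8.9, 6.3).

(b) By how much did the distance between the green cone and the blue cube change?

-2.9

The distance was about 6.5 in the first image and 3.6 in the second, so they moved 2.9 units closer together.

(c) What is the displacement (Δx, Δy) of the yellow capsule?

(-1.4, -0.8)

The yellow capsule was at about (3.9, 2.9) and moved to about (2.5, 2.1).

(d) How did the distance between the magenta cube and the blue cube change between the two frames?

-0.4

They were about 7.5 units apart before and 7.1 after — 0.4 units closer together.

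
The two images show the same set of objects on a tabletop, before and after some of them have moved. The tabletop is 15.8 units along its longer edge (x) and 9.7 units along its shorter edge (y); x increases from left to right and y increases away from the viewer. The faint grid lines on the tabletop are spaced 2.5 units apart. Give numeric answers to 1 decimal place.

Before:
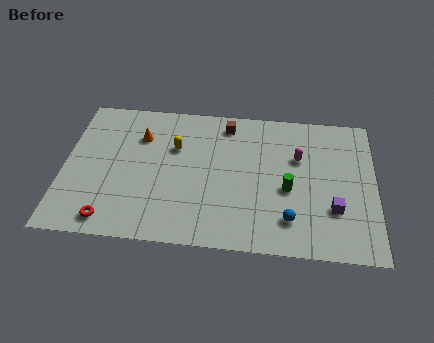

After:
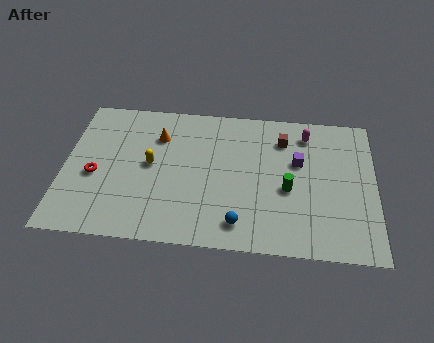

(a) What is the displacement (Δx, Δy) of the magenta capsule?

(0.4, 1.7)

The magenta capsule started near (11.9, 6.3) and ended near (12.3, 8.0).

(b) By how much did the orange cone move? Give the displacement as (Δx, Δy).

(0.9, 0.1)

From the two frames, the orange cone sits at roughly (3.8, 7.0) before and (4.7, 7.1) after.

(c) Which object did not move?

the green cylinder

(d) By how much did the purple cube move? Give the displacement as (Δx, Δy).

(-1.8, 3.0)

From the two frames, the purple cube sits at roughly (13.7, 3.0) before and (11.9, 6.0) after.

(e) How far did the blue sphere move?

2.5

From (11.5, 2.1) to (9.0, 1.6), the blue sphere covered √(2.5² + 0.5²) ≈ 2.5 units.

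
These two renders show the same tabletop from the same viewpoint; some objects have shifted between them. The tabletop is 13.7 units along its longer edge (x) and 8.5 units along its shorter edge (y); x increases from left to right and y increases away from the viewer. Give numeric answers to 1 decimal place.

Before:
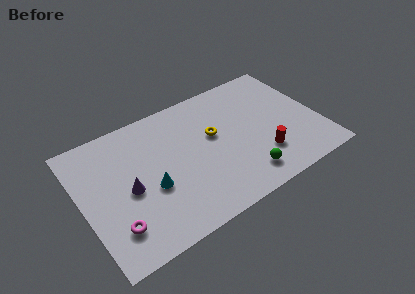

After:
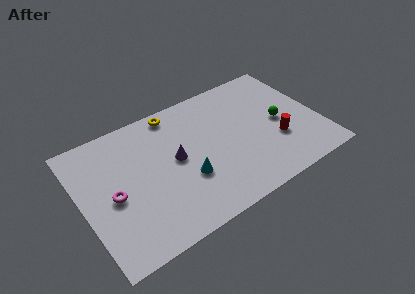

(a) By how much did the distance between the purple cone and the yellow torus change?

-2.1

They were about 5.2 units apart before and 3.1 after — 2.1 units closer together.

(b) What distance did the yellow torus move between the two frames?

3.2

The yellow torus moved from about (7.7, 5.0) to (5.8, 7.6), a distance of √(1.9² + 2.6²) ≈ 3.2.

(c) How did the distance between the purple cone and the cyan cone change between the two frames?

+0.3

They were about 1.3 units apart before and 1.6 after — 0.3 units further apart.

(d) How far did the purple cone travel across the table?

2.9

From (2.6, 3.9) to (5.4, 4.5), the purple cone covered √(2.8² + 0.6²) ≈ 2.9 units.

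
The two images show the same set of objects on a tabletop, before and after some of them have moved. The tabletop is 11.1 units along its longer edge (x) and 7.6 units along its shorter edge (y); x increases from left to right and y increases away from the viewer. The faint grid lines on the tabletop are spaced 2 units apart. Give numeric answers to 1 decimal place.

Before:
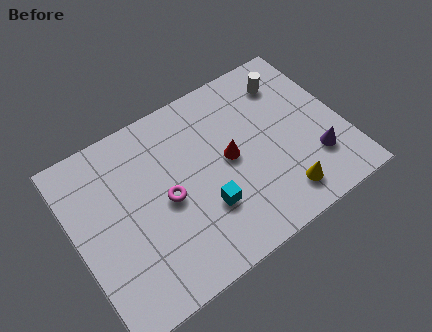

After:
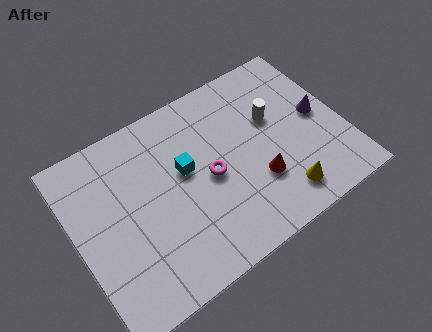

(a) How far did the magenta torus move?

1.8

The magenta torus moved from about (3.7, 3.6) to (5.5, 3.6), a distance of √(1.8² + 0.0²) ≈ 1.8.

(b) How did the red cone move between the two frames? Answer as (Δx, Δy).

(0.9, -1.5)

From the two frames, the red cone sits at roughly (6.4, 3.9) before and (7.3, 2.4) after.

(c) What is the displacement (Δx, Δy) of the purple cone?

(0.5, 1.8)

From the two frames, the purple cone sits at roughly (9.7, 2.1) before and (10.2, 3.9) after.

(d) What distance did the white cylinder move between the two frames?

1.6

From (9.3, 6.0) to (8.4, 4.7), the white cylinder covered √(0.9² + 1.3²) ≈ 1.6 units.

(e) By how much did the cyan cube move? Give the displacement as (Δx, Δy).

(-0.5, 2.0)

The cyan cube started near (5.1, 2.4) and ended near (4.6, 4.4).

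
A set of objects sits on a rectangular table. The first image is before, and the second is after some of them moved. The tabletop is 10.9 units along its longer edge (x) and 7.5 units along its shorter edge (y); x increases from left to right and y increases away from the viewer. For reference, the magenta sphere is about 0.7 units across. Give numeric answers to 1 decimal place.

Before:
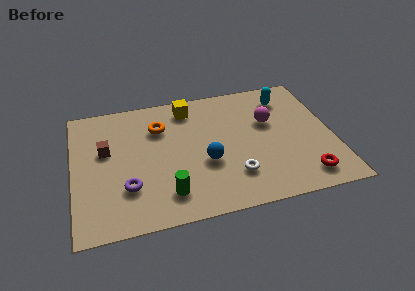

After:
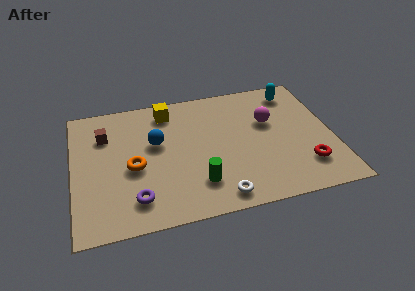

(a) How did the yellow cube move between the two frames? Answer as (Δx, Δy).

(-0.9, 0.0)

From the two frames, the yellow cube sits at roughly (5.0, 6.3) before and (4.1, 6.3) after.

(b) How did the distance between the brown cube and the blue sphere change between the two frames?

-2.1

Before: roughly 4.4 units apart; after: 2.3. That's 2.1 units closer together.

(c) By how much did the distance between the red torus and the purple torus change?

-0.3

They were about 7.4 units apart before and 7.1 after — 0.3 units closer together.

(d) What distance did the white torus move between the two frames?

1.2

The white torus was near (6.6, 1.9) before and (5.9, 0.9) after, so it travelled √(0.7² + 1.0²) ≈ 1.2 units.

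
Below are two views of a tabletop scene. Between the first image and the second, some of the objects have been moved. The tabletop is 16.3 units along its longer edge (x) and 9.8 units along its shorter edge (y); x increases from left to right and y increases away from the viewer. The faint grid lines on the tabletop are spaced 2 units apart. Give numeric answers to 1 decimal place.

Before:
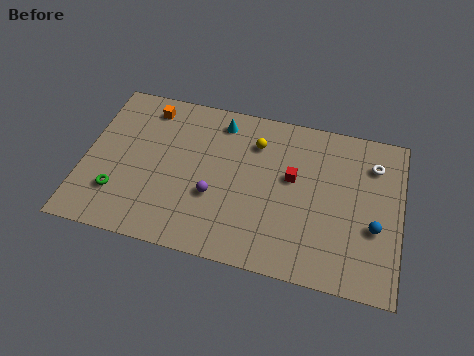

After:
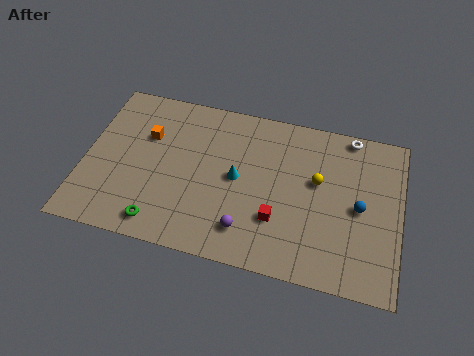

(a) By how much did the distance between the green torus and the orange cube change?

-0.5

The distance was about 5.8 in the first image and 5.3 in the second, so they moved 0.5 units closer together.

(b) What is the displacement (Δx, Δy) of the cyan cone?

(1.1, -3.3)

The cyan cone was at about (6.8, 8.3) and moved to about (7.9, 5.0).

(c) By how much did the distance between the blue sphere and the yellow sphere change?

-4.8

Before: roughly 7.3 units apart; after: 2.5. That's 4.8 units closer together.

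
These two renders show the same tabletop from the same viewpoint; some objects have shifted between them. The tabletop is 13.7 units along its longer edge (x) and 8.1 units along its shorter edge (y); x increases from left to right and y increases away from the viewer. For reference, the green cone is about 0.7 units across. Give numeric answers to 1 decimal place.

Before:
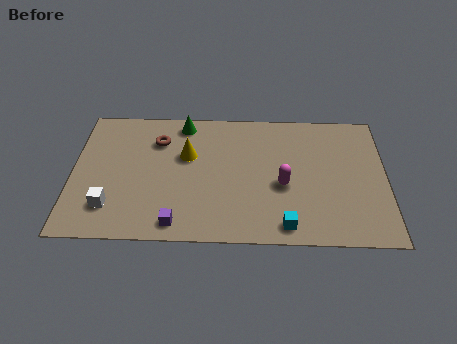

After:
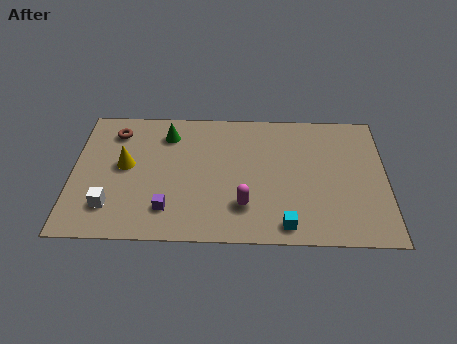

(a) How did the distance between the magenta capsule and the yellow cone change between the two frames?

+1.2

The distance was about 4.5 in the first image and 5.7 in the second, so they moved 1.2 units further apart.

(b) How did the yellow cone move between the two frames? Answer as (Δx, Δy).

(-2.7, -0.7)

The yellow cone started near (5.0, 5.1) and ended near (2.3, 4.4).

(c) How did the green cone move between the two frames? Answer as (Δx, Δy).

(-0.7, -0.7)

The green cone was at about (4.8, 7.1) and moved to about (4.1, 6.4).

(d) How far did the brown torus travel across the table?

2.0

From (3.7, 6.0) to (1.8, 6.5), the brown torus covered √(1.9² + 0.5²) ≈ 2.0 units.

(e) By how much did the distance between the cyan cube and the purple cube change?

+0.5

The distance was about 4.7 in the first image and 5.2 in the second, so they moved 0.5 units further apart.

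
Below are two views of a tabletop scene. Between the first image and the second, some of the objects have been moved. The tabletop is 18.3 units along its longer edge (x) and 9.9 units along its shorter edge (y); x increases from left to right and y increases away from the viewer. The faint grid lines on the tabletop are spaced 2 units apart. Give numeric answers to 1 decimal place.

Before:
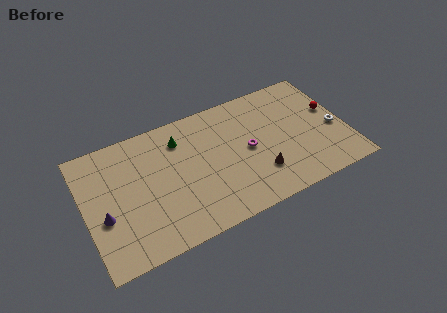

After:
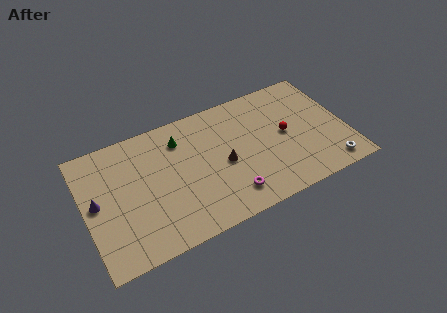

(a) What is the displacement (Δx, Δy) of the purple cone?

(-0.4, 1.3)

The purple cone was at about (1.2, 3.9) and moved to about (0.8, 5.2).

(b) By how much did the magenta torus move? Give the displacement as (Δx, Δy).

(-1.7, -3.0)

From the two frames, the magenta torus sits at roughly (11.4, 4.9) before and (9.7, 1.9) after.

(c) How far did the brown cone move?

2.9

The brown cone moved from about (11.9, 2.7) to (9.6, 4.5), a distance of √(2.3² + 1.8²) ≈ 2.9.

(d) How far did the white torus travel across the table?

3.0

The white torus was near (17.5, 4.2) before and (16.7, 1.3) after, so it travelled √(0.8² + 2.9²) ≈ 3.0 units.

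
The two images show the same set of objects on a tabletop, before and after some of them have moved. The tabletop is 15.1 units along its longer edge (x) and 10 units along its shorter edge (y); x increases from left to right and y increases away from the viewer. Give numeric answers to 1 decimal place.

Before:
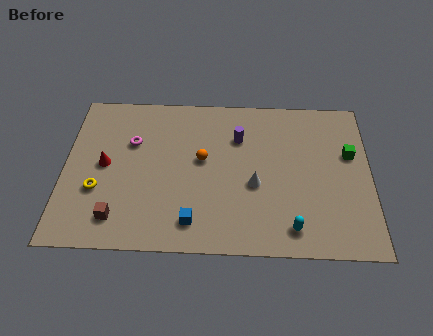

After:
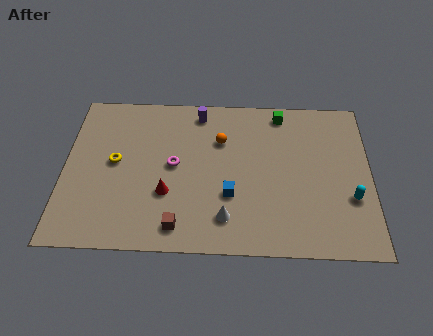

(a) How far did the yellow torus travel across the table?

2.0

From (1.7, 3.5) to (2.5, 5.3), the yellow torus covered √(0.8² + 1.8²) ≈ 2.0 units.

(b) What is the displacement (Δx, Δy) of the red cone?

(3.1, -1.7)

The red cone was at about (2.0, 5.1) and moved to about (5.1, 3.4).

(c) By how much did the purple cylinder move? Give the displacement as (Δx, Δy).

(-2.0, 1.6)

The purple cylinder started near (8.6, 7.1) and ended near (6.6, 8.7).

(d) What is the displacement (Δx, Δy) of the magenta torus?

(2.1, -1.4)

The magenta torus was at about (3.3, 6.6) and moved to about (5.4, 5.2).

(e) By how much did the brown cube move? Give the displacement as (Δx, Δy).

(3.0, -0.4)

The brown cube started near (2.7, 1.8) and ended near (5.7, 1.4).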